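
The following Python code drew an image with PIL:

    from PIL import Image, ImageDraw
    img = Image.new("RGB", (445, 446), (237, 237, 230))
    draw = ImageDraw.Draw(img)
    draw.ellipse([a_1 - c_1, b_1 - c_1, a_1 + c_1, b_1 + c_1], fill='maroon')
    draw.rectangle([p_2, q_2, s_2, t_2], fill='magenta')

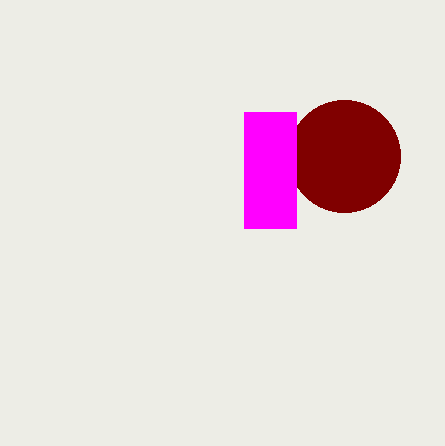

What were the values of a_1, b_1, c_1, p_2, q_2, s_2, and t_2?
a_1 = 344
b_1 = 156
c_1 = 56
p_2 = 244
q_2 = 112
s_2 = 296
t_2 = 228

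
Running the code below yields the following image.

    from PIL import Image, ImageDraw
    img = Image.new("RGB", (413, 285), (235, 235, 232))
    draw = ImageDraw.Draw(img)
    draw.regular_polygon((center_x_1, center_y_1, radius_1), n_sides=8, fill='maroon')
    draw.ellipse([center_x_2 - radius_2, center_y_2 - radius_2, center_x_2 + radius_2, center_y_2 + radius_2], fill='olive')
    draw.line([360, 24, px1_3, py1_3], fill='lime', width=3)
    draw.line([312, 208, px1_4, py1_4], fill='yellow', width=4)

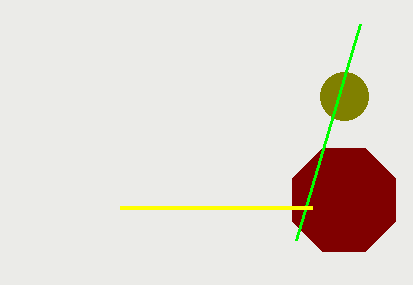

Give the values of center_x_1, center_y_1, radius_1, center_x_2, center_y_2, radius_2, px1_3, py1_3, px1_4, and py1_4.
center_x_1 = 344, center_y_1 = 200, radius_1 = 56, center_x_2 = 344, center_y_2 = 96, radius_2 = 24, px1_3 = 296, py1_3 = 240, px1_4 = 120, py1_4 = 208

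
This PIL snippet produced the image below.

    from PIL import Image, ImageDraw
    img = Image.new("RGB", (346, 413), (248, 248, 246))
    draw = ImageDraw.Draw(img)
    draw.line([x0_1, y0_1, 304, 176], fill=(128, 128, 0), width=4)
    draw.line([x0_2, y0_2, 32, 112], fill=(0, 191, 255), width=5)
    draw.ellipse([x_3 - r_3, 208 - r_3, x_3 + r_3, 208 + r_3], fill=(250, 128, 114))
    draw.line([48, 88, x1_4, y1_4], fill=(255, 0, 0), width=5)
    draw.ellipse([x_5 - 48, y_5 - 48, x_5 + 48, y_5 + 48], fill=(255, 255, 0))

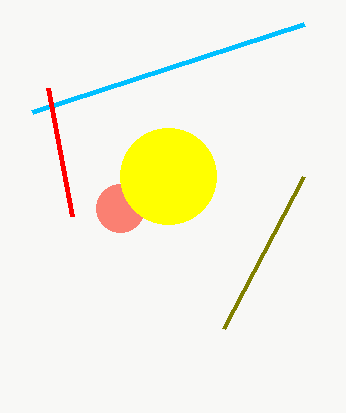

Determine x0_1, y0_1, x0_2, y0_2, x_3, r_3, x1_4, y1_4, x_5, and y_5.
x0_1 = 224, y0_1 = 328, x0_2 = 304, y0_2 = 24, x_3 = 120, r_3 = 24, x1_4 = 72, y1_4 = 216, x_5 = 168, y_5 = 176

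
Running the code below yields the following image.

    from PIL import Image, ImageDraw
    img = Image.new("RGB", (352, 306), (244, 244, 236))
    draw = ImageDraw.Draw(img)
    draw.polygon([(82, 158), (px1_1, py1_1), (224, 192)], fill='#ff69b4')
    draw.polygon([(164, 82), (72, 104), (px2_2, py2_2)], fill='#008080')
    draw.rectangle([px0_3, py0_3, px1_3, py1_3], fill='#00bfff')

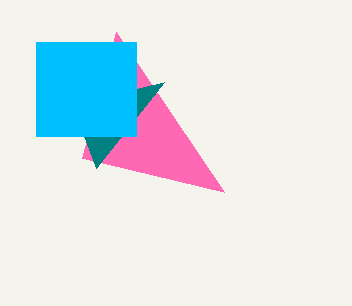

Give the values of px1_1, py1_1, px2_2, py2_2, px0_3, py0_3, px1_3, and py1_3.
px1_1 = 116; py1_1 = 32; px2_2 = 96; py2_2 = 168; px0_3 = 36; py0_3 = 42; px1_3 = 136; py1_3 = 136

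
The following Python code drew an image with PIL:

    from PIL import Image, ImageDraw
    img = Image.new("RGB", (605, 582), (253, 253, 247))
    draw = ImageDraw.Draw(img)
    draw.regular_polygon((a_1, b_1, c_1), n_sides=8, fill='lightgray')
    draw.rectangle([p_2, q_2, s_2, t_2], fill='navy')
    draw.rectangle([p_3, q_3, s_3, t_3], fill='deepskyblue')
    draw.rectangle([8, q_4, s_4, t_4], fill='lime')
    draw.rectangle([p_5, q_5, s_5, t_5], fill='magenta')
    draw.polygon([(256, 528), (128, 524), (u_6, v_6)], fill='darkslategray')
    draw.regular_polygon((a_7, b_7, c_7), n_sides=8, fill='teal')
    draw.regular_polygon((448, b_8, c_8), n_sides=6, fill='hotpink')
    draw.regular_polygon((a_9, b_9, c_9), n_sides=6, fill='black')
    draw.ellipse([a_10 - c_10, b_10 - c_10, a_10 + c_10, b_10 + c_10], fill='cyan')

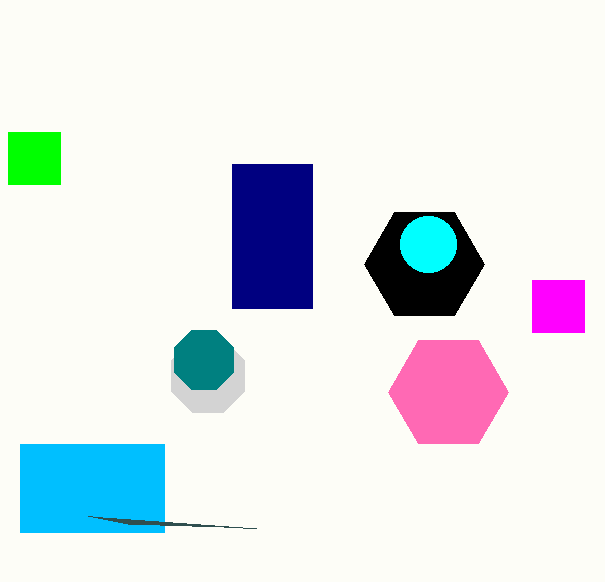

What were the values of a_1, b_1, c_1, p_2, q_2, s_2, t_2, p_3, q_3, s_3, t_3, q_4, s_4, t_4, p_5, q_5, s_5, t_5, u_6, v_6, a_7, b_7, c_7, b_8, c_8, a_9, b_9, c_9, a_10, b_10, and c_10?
a_1 = 208
b_1 = 376
c_1 = 40
p_2 = 232
q_2 = 164
s_2 = 312
t_2 = 308
p_3 = 20
q_3 = 444
s_3 = 164
t_3 = 532
q_4 = 132
s_4 = 60
t_4 = 184
p_5 = 532
q_5 = 280
s_5 = 584
t_5 = 332
u_6 = 88
v_6 = 516
a_7 = 204
b_7 = 360
c_7 = 32
b_8 = 392
c_8 = 60
a_9 = 424
b_9 = 264
c_9 = 60
a_10 = 428
b_10 = 244
c_10 = 28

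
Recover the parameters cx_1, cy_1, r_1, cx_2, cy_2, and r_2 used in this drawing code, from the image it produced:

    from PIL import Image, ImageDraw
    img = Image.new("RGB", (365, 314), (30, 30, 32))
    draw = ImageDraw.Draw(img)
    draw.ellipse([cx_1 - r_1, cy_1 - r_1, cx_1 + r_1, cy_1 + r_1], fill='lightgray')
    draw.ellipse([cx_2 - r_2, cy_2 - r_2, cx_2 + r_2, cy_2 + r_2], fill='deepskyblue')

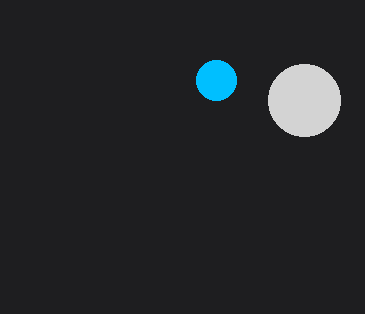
cx_1 = 304
cy_1 = 100
r_1 = 36
cx_2 = 216
cy_2 = 80
r_2 = 20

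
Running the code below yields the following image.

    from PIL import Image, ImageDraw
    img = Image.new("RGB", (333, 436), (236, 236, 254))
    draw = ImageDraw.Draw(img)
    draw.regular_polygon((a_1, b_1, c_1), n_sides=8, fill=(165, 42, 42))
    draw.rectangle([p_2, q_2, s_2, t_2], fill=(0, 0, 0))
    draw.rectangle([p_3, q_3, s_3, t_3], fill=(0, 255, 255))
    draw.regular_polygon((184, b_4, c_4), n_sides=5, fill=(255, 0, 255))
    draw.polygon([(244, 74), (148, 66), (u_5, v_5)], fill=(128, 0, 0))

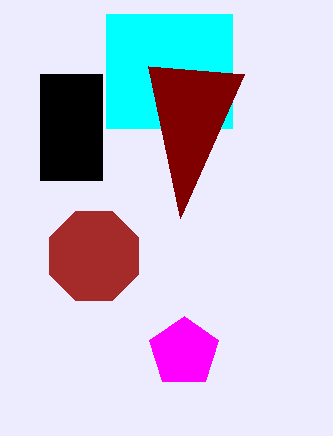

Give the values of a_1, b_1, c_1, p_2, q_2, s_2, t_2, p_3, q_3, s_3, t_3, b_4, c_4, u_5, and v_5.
a_1 = 94
b_1 = 256
c_1 = 48
p_2 = 40
q_2 = 74
s_2 = 102
t_2 = 180
p_3 = 106
q_3 = 14
s_3 = 232
t_3 = 128
b_4 = 352
c_4 = 36
u_5 = 180
v_5 = 218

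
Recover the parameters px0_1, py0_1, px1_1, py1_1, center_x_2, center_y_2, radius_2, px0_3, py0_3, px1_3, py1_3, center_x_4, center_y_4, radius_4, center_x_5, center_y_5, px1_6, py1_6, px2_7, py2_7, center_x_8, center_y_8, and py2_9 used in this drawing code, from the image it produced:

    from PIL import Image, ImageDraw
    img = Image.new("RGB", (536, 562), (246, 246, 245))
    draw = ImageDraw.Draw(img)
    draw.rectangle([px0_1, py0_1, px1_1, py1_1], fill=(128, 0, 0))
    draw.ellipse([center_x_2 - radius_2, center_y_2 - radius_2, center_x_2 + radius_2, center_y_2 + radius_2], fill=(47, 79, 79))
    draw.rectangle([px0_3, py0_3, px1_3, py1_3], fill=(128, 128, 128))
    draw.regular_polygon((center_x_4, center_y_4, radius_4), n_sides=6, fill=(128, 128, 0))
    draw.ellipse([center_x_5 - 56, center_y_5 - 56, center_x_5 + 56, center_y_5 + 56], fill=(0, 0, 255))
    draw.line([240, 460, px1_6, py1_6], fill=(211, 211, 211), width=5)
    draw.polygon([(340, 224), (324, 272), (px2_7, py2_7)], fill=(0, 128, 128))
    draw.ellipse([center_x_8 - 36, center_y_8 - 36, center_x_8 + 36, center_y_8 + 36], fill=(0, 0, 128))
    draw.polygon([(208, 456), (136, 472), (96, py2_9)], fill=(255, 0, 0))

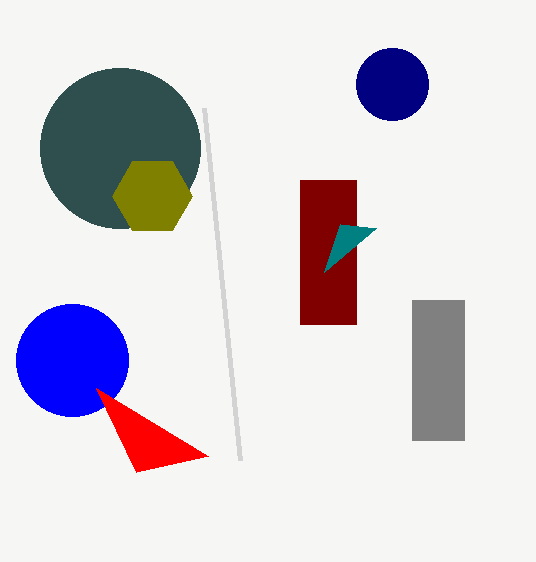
px0_1 = 300
py0_1 = 180
px1_1 = 356
py1_1 = 324
center_x_2 = 120
center_y_2 = 148
radius_2 = 80
px0_3 = 412
py0_3 = 300
px1_3 = 464
py1_3 = 440
center_x_4 = 152
center_y_4 = 196
radius_4 = 40
center_x_5 = 72
center_y_5 = 360
px1_6 = 204
py1_6 = 108
px2_7 = 376
py2_7 = 228
center_x_8 = 392
center_y_8 = 84
py2_9 = 388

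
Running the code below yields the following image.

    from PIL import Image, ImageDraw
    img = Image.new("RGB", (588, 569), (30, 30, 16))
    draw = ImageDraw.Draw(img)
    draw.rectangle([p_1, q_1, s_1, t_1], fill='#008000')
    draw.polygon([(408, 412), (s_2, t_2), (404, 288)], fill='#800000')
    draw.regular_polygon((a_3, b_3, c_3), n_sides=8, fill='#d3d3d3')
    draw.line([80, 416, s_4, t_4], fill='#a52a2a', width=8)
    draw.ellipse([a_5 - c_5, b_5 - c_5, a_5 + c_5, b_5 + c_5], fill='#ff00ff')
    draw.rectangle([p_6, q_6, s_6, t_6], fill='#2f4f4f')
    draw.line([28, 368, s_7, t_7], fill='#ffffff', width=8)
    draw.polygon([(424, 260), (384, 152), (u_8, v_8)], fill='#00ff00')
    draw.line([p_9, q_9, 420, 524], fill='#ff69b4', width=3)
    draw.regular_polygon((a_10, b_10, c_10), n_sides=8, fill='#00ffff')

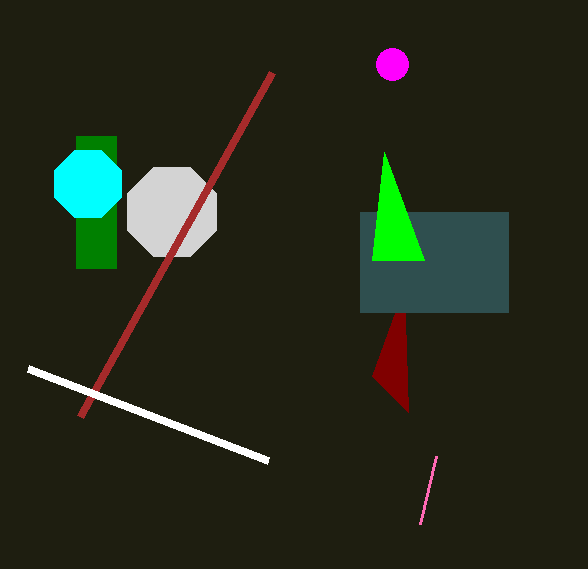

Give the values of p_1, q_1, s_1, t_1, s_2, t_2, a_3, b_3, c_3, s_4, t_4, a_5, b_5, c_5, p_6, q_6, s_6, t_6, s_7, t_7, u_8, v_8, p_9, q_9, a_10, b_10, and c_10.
p_1 = 76; q_1 = 136; s_1 = 116; t_1 = 268; s_2 = 372; t_2 = 376; a_3 = 172; b_3 = 212; c_3 = 48; s_4 = 272; t_4 = 72; a_5 = 392; b_5 = 64; c_5 = 16; p_6 = 360; q_6 = 212; s_6 = 508; t_6 = 312; s_7 = 268; t_7 = 460; u_8 = 372; v_8 = 260; p_9 = 436; q_9 = 456; a_10 = 88; b_10 = 184; c_10 = 36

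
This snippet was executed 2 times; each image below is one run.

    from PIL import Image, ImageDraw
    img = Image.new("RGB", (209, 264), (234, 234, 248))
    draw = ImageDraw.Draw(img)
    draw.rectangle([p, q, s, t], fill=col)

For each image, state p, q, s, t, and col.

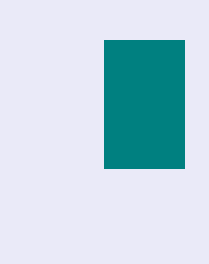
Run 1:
p = 104, q = 40, s = 184, t = 168, col = 'teal'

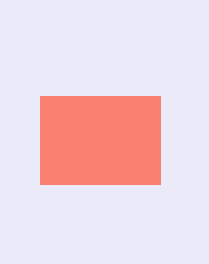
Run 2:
p = 40; q = 96; s = 160; t = 184; col = 'salmon'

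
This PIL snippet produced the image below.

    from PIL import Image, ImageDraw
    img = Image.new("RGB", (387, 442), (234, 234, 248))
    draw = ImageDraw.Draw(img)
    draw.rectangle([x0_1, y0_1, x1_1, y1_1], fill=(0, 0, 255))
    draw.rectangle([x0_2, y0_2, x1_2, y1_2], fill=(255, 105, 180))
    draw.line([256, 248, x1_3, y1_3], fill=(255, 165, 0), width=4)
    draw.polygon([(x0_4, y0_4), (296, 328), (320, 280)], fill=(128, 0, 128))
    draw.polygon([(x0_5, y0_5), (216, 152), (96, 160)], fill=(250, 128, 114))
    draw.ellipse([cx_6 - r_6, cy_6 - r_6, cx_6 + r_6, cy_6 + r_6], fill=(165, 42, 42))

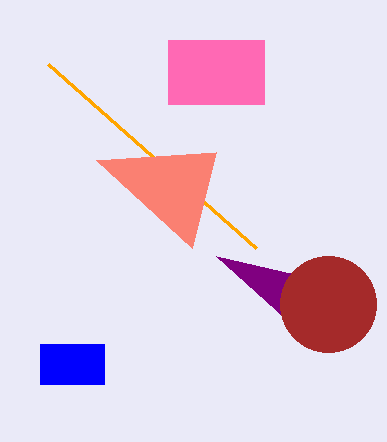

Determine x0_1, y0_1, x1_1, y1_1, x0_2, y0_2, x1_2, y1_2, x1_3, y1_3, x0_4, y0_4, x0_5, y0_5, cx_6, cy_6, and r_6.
x0_1 = 40; y0_1 = 344; x1_1 = 104; y1_1 = 384; x0_2 = 168; y0_2 = 40; x1_2 = 264; y1_2 = 104; x1_3 = 48; y1_3 = 64; x0_4 = 216; y0_4 = 256; x0_5 = 192; y0_5 = 248; cx_6 = 328; cy_6 = 304; r_6 = 48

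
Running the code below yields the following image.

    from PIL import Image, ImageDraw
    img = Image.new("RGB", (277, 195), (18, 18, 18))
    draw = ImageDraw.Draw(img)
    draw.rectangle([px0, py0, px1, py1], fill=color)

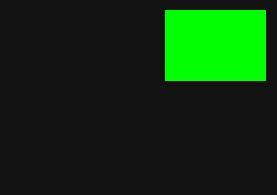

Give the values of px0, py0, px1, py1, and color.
px0 = 165, py0 = 10, px1 = 265, py1 = 80, color = 'lime'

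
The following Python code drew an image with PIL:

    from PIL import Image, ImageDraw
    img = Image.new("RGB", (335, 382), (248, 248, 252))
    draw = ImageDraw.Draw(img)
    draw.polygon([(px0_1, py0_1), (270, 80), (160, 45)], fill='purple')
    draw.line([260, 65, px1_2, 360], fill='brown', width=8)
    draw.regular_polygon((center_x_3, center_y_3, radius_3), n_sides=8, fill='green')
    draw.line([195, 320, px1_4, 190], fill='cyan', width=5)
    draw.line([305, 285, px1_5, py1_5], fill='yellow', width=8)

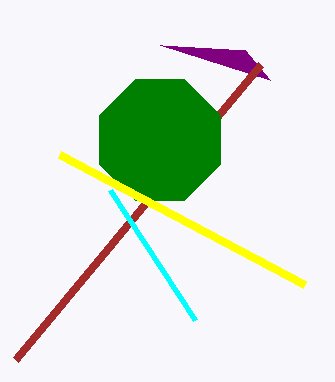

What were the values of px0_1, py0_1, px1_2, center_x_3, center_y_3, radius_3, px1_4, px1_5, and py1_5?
px0_1 = 245
py0_1 = 50
px1_2 = 15
center_x_3 = 160
center_y_3 = 140
radius_3 = 65
px1_4 = 110
px1_5 = 60
py1_5 = 155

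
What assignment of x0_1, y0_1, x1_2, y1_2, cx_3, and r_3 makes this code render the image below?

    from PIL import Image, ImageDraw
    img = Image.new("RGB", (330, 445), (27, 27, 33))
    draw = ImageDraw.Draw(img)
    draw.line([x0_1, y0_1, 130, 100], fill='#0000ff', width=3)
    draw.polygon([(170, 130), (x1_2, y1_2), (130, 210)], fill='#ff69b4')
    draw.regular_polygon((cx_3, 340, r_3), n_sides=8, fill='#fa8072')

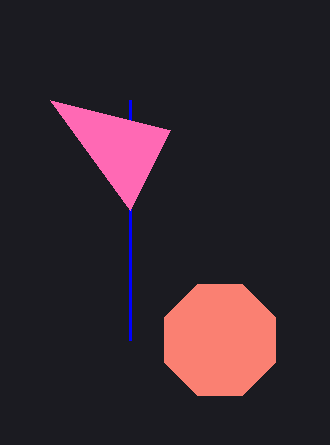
x0_1 = 130; y0_1 = 340; x1_2 = 50; y1_2 = 100; cx_3 = 220; r_3 = 60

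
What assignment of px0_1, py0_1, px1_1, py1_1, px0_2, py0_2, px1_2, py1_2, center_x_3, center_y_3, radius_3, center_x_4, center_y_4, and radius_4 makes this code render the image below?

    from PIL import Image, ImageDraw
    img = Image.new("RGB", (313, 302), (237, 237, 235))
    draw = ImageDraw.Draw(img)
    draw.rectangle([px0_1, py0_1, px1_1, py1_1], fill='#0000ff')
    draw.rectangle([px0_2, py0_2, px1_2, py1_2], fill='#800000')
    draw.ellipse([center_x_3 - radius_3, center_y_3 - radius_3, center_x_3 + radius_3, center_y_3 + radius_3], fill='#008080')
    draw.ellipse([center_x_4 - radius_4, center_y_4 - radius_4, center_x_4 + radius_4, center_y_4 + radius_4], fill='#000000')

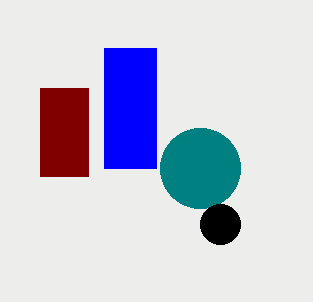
px0_1 = 104; py0_1 = 48; px1_1 = 156; py1_1 = 168; px0_2 = 40; py0_2 = 88; px1_2 = 88; py1_2 = 176; center_x_3 = 200; center_y_3 = 168; radius_3 = 40; center_x_4 = 220; center_y_4 = 224; radius_4 = 20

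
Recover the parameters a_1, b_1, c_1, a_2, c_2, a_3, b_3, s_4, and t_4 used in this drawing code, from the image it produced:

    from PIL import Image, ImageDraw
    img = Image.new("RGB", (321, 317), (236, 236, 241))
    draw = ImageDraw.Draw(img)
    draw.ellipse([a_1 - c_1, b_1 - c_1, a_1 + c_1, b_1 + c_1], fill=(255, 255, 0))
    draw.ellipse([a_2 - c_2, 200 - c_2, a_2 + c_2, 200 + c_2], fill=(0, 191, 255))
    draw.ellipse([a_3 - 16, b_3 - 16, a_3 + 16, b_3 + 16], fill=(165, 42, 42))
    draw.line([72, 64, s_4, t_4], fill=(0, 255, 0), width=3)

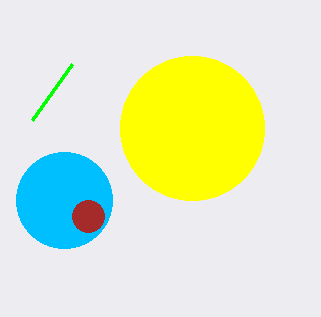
a_1 = 192
b_1 = 128
c_1 = 72
a_2 = 64
c_2 = 48
a_3 = 88
b_3 = 216
s_4 = 32
t_4 = 120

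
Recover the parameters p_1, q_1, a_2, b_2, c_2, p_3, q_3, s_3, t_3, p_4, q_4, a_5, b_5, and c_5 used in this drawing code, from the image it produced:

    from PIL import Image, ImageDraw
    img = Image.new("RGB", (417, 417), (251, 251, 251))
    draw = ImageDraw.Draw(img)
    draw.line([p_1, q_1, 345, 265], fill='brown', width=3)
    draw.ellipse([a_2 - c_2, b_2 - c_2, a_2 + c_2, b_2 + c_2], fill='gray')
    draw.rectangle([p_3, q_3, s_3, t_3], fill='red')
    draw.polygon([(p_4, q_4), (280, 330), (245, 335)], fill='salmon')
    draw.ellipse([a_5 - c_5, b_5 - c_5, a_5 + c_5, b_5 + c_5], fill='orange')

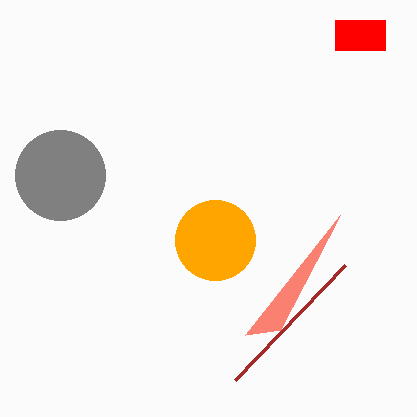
p_1 = 235
q_1 = 380
a_2 = 60
b_2 = 175
c_2 = 45
p_3 = 335
q_3 = 20
s_3 = 385
t_3 = 50
p_4 = 340
q_4 = 215
a_5 = 215
b_5 = 240
c_5 = 40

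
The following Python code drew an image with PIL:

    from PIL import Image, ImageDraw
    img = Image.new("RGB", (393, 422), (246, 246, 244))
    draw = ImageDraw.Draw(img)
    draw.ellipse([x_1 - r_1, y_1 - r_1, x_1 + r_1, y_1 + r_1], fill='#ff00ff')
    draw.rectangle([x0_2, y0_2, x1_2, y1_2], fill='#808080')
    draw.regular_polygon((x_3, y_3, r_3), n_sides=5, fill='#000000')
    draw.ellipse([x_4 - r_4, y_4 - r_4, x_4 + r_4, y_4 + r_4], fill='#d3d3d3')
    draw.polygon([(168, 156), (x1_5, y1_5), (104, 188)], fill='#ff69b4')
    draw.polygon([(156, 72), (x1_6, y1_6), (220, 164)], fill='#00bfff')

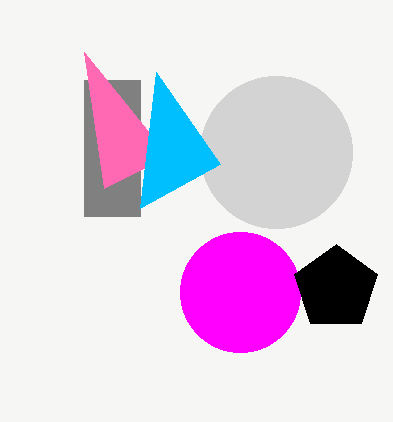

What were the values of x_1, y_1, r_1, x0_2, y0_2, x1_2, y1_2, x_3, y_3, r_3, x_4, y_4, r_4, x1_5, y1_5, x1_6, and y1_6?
x_1 = 240, y_1 = 292, r_1 = 60, x0_2 = 84, y0_2 = 80, x1_2 = 140, y1_2 = 216, x_3 = 336, y_3 = 288, r_3 = 44, x_4 = 276, y_4 = 152, r_4 = 76, x1_5 = 84, y1_5 = 52, x1_6 = 140, y1_6 = 208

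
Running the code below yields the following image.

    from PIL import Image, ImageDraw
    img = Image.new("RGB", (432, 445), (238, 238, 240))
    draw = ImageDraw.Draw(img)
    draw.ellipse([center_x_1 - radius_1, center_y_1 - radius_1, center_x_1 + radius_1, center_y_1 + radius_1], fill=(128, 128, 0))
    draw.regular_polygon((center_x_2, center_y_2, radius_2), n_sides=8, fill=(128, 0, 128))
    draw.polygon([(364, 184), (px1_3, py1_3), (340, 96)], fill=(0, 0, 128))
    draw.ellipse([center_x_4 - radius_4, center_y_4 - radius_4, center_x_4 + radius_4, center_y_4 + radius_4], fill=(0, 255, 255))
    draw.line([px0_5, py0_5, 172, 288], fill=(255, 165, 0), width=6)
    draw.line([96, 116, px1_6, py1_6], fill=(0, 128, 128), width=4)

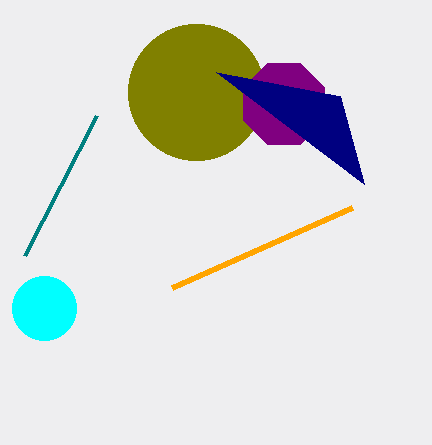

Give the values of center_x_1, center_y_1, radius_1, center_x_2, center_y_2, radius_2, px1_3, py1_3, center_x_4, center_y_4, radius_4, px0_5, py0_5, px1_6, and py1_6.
center_x_1 = 196
center_y_1 = 92
radius_1 = 68
center_x_2 = 284
center_y_2 = 104
radius_2 = 44
px1_3 = 216
py1_3 = 72
center_x_4 = 44
center_y_4 = 308
radius_4 = 32
px0_5 = 352
py0_5 = 208
px1_6 = 24
py1_6 = 256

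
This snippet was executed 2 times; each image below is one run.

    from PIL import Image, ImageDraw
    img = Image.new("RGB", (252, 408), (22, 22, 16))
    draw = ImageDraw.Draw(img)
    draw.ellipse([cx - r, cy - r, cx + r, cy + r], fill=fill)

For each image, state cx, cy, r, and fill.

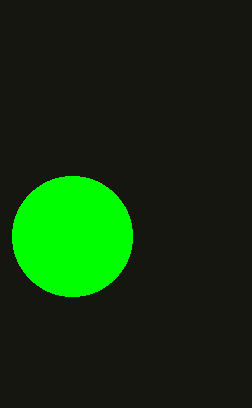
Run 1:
cx = 72; cy = 236; r = 60; fill = 'lime'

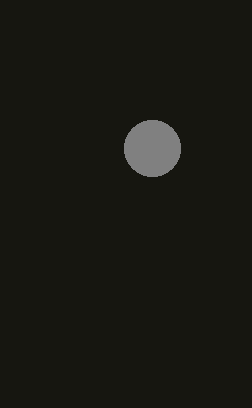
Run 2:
cx = 152
cy = 148
r = 28
fill = 'gray'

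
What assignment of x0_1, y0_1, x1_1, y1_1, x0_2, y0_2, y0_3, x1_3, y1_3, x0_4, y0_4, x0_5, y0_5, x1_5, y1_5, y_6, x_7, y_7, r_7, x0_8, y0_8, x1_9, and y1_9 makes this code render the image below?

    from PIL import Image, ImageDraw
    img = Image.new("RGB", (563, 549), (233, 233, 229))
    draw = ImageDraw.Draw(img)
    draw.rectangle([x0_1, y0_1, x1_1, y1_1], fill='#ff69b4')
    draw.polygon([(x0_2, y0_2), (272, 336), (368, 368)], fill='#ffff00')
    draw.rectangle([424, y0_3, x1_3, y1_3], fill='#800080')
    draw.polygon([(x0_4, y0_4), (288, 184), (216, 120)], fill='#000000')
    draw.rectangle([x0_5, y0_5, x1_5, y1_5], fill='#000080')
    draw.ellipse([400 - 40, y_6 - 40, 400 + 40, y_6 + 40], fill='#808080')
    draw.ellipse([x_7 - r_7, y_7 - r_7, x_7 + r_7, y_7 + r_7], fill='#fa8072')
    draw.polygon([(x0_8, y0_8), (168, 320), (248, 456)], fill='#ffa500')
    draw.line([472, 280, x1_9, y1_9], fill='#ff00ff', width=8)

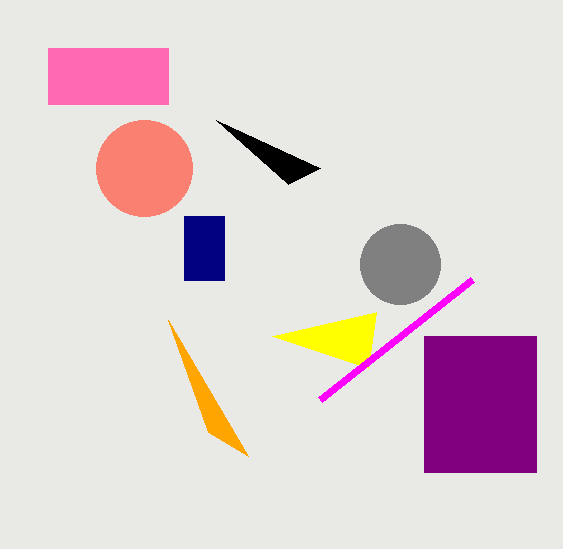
x0_1 = 48, y0_1 = 48, x1_1 = 168, y1_1 = 104, x0_2 = 376, y0_2 = 312, y0_3 = 336, x1_3 = 536, y1_3 = 472, x0_4 = 320, y0_4 = 168, x0_5 = 184, y0_5 = 216, x1_5 = 224, y1_5 = 280, y_6 = 264, x_7 = 144, y_7 = 168, r_7 = 48, x0_8 = 208, y0_8 = 432, x1_9 = 320, y1_9 = 400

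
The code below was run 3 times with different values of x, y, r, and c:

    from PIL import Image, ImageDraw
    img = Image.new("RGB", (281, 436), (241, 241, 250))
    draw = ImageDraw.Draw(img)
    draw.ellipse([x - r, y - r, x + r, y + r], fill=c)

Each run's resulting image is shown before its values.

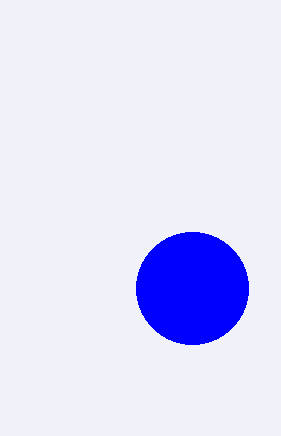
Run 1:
x = 192; y = 288; r = 56; c = 'blue'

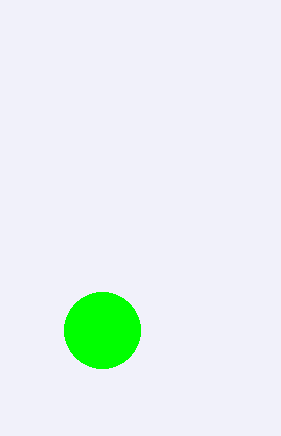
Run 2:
x = 102
y = 330
r = 38
c = 'lime'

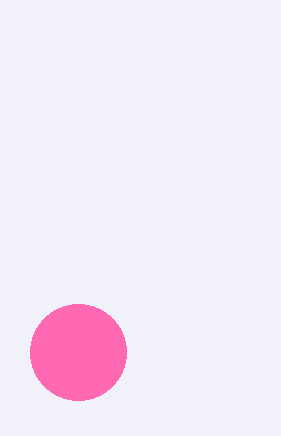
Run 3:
x = 78; y = 352; r = 48; c = 'hotpink'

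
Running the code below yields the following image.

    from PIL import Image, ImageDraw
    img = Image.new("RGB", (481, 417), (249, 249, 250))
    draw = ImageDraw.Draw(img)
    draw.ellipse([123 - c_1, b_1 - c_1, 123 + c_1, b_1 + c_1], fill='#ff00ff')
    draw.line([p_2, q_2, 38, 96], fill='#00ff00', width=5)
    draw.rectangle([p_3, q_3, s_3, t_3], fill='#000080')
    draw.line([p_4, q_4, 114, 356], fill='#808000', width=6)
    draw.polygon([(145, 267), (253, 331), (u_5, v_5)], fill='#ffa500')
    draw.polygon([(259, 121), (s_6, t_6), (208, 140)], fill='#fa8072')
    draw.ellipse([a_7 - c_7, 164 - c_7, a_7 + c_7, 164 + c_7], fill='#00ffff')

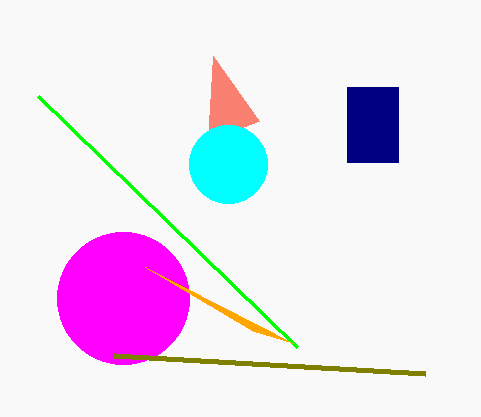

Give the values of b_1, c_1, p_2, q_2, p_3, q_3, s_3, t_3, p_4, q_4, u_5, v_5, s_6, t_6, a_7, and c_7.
b_1 = 298; c_1 = 66; p_2 = 297; q_2 = 347; p_3 = 347; q_3 = 87; s_3 = 398; t_3 = 162; p_4 = 425; q_4 = 374; u_5 = 293; v_5 = 343; s_6 = 213; t_6 = 56; a_7 = 228; c_7 = 39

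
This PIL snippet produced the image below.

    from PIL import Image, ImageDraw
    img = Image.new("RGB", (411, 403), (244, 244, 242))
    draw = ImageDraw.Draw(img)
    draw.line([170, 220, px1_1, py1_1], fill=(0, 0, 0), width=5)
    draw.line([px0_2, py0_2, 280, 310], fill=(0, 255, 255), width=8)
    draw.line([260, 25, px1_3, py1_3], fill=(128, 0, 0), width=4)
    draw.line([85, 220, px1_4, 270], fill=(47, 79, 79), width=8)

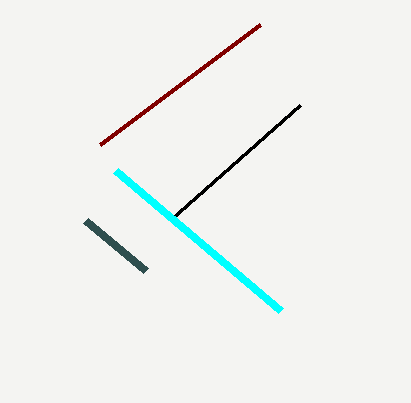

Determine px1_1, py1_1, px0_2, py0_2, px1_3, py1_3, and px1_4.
px1_1 = 300, py1_1 = 105, px0_2 = 115, py0_2 = 170, px1_3 = 100, py1_3 = 145, px1_4 = 145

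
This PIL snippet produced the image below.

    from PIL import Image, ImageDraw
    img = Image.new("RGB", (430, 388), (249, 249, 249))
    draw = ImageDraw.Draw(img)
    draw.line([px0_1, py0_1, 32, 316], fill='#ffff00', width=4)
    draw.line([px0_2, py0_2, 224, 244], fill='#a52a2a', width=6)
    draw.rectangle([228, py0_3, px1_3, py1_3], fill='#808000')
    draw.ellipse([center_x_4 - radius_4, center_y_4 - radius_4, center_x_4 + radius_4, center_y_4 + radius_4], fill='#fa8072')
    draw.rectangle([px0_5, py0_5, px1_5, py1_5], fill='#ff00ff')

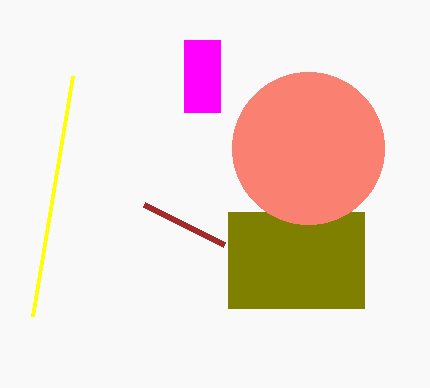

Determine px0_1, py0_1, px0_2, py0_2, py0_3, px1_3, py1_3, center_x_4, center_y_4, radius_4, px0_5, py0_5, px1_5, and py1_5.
px0_1 = 72, py0_1 = 76, px0_2 = 144, py0_2 = 204, py0_3 = 212, px1_3 = 364, py1_3 = 308, center_x_4 = 308, center_y_4 = 148, radius_4 = 76, px0_5 = 184, py0_5 = 40, px1_5 = 220, py1_5 = 112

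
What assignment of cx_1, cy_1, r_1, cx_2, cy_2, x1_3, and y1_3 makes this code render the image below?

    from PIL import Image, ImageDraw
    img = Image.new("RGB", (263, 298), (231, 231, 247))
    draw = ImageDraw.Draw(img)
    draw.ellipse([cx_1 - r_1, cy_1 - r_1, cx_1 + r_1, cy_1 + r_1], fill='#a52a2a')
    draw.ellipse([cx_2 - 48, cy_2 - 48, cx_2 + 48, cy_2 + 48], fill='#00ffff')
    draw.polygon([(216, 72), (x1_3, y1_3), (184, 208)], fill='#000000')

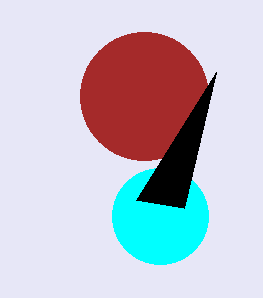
cx_1 = 144; cy_1 = 96; r_1 = 64; cx_2 = 160; cy_2 = 216; x1_3 = 136; y1_3 = 200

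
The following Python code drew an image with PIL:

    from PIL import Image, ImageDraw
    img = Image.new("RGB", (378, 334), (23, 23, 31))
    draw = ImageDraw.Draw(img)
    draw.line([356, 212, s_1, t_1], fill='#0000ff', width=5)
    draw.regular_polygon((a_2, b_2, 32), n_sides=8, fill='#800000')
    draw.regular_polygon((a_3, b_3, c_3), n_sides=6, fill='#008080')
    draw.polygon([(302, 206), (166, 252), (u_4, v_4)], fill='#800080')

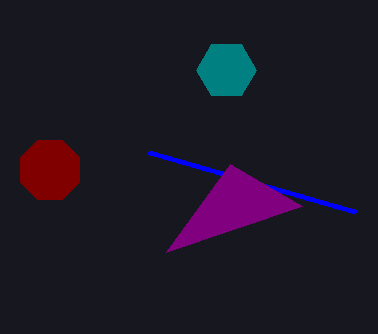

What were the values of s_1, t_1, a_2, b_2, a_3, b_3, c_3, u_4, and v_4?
s_1 = 148, t_1 = 152, a_2 = 50, b_2 = 170, a_3 = 226, b_3 = 70, c_3 = 30, u_4 = 230, v_4 = 164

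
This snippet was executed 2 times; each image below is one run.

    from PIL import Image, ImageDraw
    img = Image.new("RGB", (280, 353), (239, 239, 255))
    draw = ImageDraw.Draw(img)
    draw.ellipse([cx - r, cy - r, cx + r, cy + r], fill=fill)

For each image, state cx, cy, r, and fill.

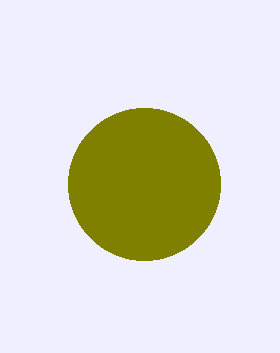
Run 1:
cx = 144, cy = 184, r = 76, fill = 'olive'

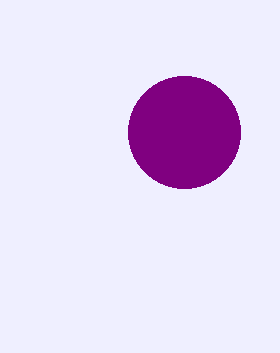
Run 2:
cx = 184
cy = 132
r = 56
fill = 'purple'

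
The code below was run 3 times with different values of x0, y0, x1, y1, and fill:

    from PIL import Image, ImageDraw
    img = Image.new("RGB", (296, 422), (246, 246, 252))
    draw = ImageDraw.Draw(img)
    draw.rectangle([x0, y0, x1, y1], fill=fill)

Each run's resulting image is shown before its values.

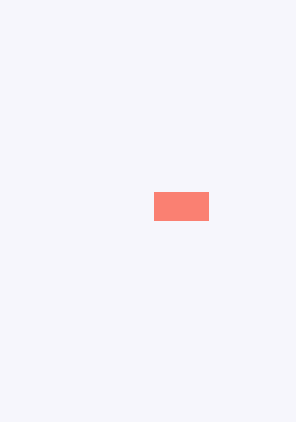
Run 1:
x0 = 154, y0 = 192, x1 = 208, y1 = 220, fill = 'salmon'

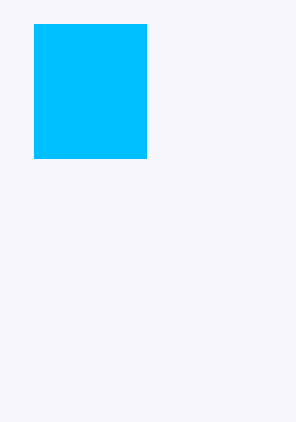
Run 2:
x0 = 34, y0 = 24, x1 = 146, y1 = 158, fill = 'deepskyblue'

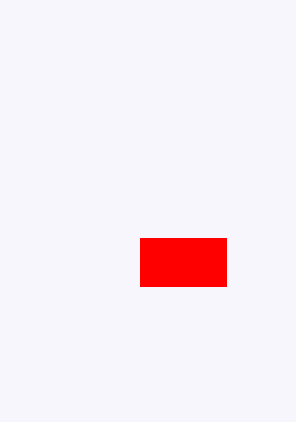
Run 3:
x0 = 140
y0 = 238
x1 = 226
y1 = 286
fill = 'red'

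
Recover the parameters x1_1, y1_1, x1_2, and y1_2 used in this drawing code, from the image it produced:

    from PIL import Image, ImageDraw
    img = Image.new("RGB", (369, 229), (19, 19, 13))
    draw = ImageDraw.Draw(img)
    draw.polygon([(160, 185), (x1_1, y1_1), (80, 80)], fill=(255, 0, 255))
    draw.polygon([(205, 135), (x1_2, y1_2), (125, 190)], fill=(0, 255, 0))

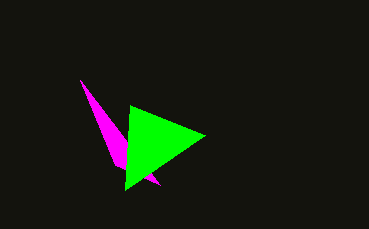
x1_1 = 115, y1_1 = 165, x1_2 = 130, y1_2 = 105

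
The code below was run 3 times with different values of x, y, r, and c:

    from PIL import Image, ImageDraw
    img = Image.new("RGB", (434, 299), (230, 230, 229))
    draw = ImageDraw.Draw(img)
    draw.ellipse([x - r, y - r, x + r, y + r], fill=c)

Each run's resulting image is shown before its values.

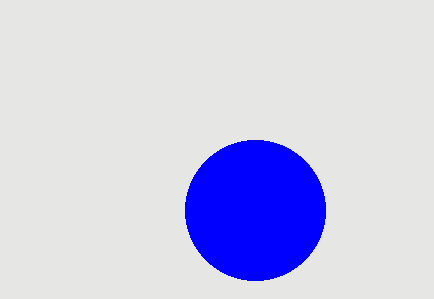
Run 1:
x = 255
y = 210
r = 70
c = 'blue'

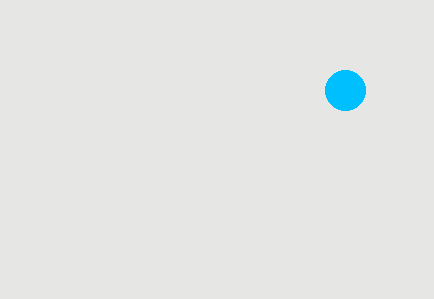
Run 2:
x = 345
y = 90
r = 20
c = 'deepskyblue'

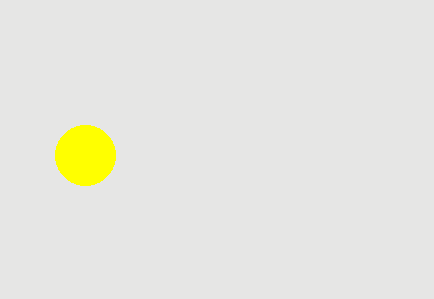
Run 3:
x = 85
y = 155
r = 30
c = 'yellow'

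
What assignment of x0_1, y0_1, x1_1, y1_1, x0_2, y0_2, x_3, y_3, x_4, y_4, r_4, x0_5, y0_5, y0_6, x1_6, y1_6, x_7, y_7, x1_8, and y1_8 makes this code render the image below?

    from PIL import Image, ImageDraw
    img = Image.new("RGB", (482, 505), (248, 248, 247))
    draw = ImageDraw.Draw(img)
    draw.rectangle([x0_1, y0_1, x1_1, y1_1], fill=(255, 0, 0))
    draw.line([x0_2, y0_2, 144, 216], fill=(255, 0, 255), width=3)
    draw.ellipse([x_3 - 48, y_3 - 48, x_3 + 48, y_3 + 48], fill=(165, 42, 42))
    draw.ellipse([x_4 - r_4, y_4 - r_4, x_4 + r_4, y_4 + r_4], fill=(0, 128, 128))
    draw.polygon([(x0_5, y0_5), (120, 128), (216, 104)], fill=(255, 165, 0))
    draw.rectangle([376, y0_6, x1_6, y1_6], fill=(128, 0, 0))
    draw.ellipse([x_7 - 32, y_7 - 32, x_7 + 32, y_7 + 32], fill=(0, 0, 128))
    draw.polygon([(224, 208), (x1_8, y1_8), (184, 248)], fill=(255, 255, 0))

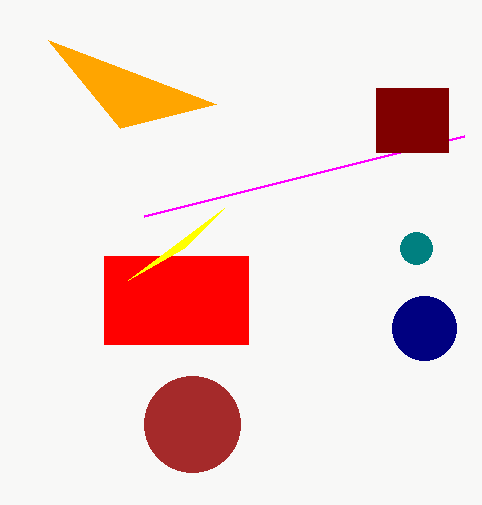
x0_1 = 104
y0_1 = 256
x1_1 = 248
y1_1 = 344
x0_2 = 464
y0_2 = 136
x_3 = 192
y_3 = 424
x_4 = 416
y_4 = 248
r_4 = 16
x0_5 = 48
y0_5 = 40
y0_6 = 88
x1_6 = 448
y1_6 = 152
x_7 = 424
y_7 = 328
x1_8 = 128
y1_8 = 280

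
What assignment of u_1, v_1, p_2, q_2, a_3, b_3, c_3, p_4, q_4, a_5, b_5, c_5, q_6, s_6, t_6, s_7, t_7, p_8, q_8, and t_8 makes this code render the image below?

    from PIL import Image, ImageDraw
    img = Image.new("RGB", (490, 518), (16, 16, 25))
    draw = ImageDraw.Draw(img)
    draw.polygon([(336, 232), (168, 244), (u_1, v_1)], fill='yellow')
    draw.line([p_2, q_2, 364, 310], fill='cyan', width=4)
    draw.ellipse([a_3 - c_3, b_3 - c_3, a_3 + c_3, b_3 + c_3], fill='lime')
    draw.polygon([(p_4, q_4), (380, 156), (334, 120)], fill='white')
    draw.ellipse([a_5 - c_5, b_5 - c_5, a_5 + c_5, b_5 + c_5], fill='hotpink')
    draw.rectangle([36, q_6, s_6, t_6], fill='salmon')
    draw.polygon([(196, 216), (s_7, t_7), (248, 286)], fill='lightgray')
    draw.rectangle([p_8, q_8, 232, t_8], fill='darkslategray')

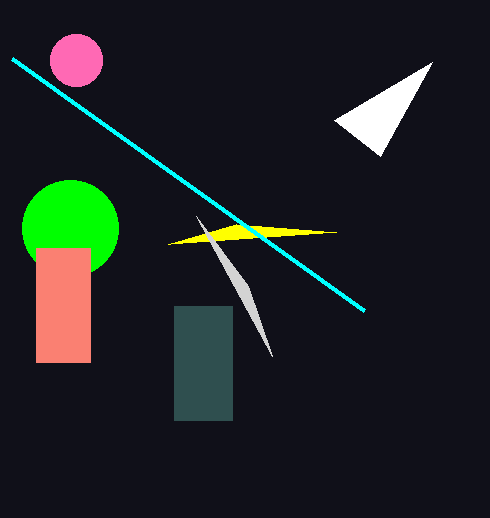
u_1 = 236, v_1 = 224, p_2 = 12, q_2 = 58, a_3 = 70, b_3 = 228, c_3 = 48, p_4 = 432, q_4 = 62, a_5 = 76, b_5 = 60, c_5 = 26, q_6 = 248, s_6 = 90, t_6 = 362, s_7 = 272, t_7 = 356, p_8 = 174, q_8 = 306, t_8 = 420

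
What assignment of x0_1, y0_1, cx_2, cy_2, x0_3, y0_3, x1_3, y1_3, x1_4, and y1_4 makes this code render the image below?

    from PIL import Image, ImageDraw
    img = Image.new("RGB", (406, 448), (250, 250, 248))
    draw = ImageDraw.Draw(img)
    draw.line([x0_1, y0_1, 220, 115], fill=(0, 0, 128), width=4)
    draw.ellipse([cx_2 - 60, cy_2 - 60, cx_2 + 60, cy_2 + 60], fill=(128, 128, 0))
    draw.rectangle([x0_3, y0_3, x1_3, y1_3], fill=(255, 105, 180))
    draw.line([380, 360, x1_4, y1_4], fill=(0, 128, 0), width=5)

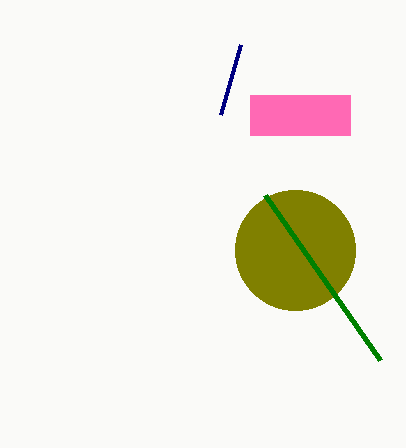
x0_1 = 240
y0_1 = 45
cx_2 = 295
cy_2 = 250
x0_3 = 250
y0_3 = 95
x1_3 = 350
y1_3 = 135
x1_4 = 265
y1_4 = 195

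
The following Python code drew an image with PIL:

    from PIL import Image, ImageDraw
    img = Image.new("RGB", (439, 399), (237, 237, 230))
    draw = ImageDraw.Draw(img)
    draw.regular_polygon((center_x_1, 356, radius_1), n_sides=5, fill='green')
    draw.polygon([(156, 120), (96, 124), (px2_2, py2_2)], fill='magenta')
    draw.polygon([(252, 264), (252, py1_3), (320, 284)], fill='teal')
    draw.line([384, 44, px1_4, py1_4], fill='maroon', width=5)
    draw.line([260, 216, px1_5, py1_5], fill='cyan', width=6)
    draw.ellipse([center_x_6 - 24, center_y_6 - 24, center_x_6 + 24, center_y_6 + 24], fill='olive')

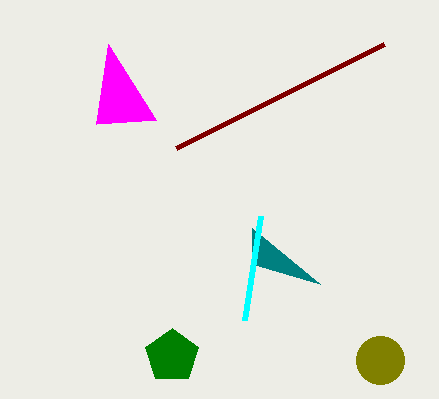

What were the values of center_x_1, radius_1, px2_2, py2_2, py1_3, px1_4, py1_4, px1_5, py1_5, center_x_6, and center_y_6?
center_x_1 = 172; radius_1 = 28; px2_2 = 108; py2_2 = 44; py1_3 = 228; px1_4 = 176; py1_4 = 148; px1_5 = 244; py1_5 = 320; center_x_6 = 380; center_y_6 = 360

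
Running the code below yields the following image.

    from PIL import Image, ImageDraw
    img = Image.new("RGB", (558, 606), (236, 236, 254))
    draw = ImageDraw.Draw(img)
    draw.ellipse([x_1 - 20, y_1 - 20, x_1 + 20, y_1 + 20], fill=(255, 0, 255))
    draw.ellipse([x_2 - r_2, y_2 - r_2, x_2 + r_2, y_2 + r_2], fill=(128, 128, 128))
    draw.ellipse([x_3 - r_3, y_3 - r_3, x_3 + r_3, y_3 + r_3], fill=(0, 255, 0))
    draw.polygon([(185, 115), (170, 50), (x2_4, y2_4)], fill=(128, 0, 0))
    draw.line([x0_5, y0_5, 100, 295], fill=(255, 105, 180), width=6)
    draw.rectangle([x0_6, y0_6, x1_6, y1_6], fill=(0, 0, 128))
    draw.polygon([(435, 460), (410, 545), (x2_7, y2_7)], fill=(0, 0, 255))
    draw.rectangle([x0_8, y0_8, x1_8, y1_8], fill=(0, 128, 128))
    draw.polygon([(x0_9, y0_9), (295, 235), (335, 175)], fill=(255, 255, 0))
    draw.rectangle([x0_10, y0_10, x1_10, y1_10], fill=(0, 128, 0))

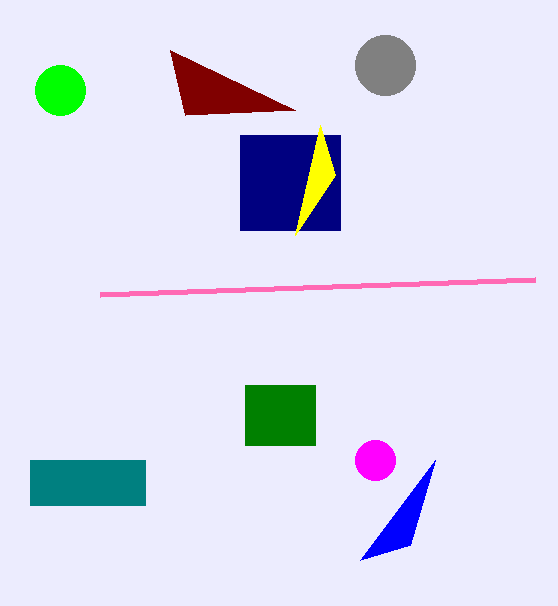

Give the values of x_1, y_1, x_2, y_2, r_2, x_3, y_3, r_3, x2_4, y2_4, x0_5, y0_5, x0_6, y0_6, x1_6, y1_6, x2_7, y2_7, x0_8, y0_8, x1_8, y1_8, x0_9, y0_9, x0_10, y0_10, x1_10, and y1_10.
x_1 = 375, y_1 = 460, x_2 = 385, y_2 = 65, r_2 = 30, x_3 = 60, y_3 = 90, r_3 = 25, x2_4 = 295, y2_4 = 110, x0_5 = 535, y0_5 = 280, x0_6 = 240, y0_6 = 135, x1_6 = 340, y1_6 = 230, x2_7 = 360, y2_7 = 560, x0_8 = 30, y0_8 = 460, x1_8 = 145, y1_8 = 505, x0_9 = 320, y0_9 = 125, x0_10 = 245, y0_10 = 385, x1_10 = 315, y1_10 = 445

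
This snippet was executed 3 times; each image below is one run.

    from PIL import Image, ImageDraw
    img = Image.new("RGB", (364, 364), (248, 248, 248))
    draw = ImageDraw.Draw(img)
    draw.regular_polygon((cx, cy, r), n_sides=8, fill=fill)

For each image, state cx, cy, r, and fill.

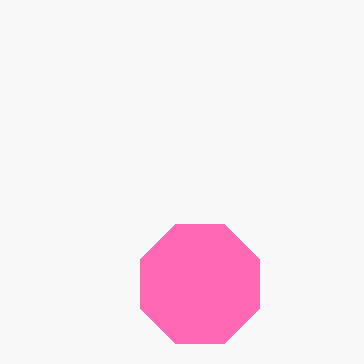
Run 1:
cx = 200; cy = 284; r = 64; fill = 'hotpink'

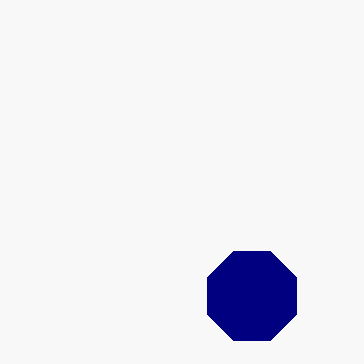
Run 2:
cx = 252, cy = 296, r = 48, fill = 'navy'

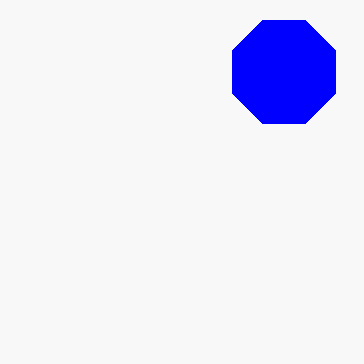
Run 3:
cx = 284
cy = 72
r = 56
fill = 'blue'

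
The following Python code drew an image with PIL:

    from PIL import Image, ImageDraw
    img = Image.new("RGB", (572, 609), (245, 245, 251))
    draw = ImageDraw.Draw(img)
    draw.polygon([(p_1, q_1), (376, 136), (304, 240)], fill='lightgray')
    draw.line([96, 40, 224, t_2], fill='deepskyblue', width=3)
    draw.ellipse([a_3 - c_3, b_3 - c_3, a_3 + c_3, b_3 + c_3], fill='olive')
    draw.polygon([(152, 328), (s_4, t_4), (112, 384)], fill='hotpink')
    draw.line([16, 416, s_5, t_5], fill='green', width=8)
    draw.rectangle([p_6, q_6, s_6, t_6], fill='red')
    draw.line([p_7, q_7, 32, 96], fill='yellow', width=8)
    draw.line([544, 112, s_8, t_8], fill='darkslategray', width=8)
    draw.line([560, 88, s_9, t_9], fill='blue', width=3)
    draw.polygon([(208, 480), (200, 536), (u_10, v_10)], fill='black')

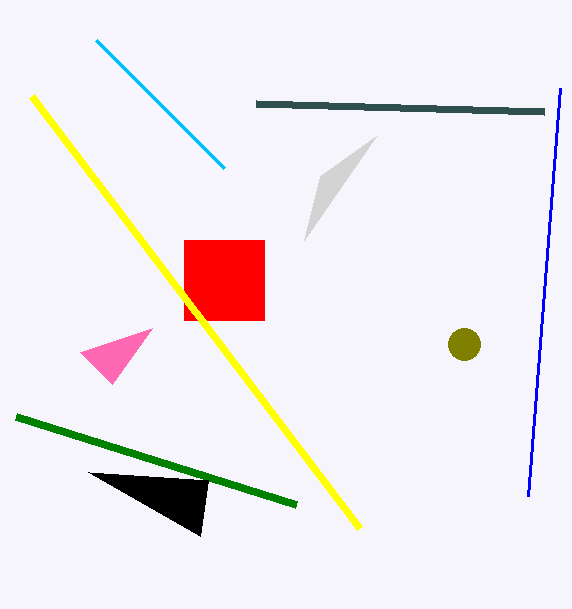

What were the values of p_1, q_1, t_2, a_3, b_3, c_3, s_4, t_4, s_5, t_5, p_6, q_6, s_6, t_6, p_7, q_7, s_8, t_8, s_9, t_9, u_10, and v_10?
p_1 = 320, q_1 = 176, t_2 = 168, a_3 = 464, b_3 = 344, c_3 = 16, s_4 = 80, t_4 = 352, s_5 = 296, t_5 = 504, p_6 = 184, q_6 = 240, s_6 = 264, t_6 = 320, p_7 = 360, q_7 = 528, s_8 = 256, t_8 = 104, s_9 = 528, t_9 = 496, u_10 = 88, v_10 = 472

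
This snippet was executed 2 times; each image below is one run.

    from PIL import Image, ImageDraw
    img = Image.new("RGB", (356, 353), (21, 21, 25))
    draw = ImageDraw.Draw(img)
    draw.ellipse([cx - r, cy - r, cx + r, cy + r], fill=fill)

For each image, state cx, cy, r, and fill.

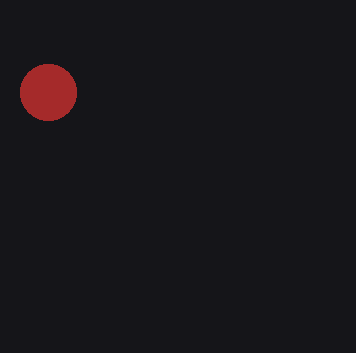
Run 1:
cx = 48; cy = 92; r = 28; fill = 'brown'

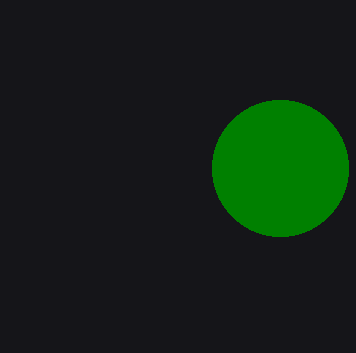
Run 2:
cx = 280; cy = 168; r = 68; fill = 'green'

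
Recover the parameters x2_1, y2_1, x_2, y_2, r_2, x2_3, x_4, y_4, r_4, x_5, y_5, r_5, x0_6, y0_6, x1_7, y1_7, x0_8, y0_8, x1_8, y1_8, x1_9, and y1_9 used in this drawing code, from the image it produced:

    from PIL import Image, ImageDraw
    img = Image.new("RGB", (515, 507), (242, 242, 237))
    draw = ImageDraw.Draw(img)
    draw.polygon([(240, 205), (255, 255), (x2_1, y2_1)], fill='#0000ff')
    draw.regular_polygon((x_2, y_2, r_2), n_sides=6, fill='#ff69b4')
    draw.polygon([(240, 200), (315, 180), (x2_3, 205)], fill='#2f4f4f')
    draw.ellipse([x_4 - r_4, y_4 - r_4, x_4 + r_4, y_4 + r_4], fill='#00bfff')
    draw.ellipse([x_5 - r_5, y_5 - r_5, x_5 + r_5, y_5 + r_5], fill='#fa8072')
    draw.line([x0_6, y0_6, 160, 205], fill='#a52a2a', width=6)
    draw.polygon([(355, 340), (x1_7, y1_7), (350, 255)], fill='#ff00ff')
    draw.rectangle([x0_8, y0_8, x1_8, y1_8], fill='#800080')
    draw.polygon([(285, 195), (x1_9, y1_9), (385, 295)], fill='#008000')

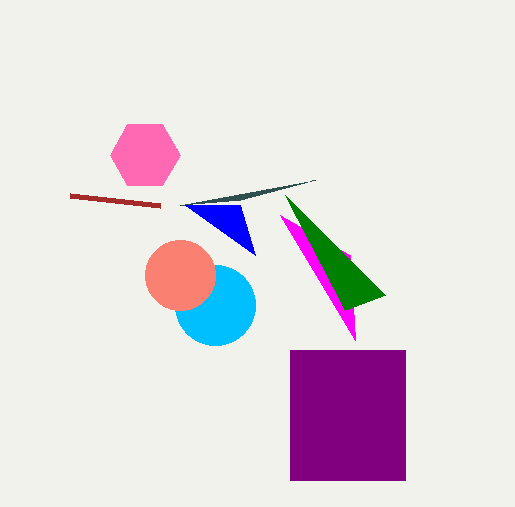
x2_1 = 185; y2_1 = 205; x_2 = 145; y_2 = 155; r_2 = 35; x2_3 = 180; x_4 = 215; y_4 = 305; r_4 = 40; x_5 = 180; y_5 = 275; r_5 = 35; x0_6 = 70; y0_6 = 195; x1_7 = 280; y1_7 = 215; x0_8 = 290; y0_8 = 350; x1_8 = 405; y1_8 = 480; x1_9 = 345; y1_9 = 310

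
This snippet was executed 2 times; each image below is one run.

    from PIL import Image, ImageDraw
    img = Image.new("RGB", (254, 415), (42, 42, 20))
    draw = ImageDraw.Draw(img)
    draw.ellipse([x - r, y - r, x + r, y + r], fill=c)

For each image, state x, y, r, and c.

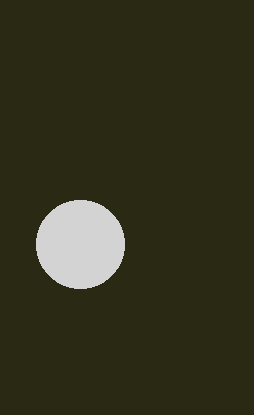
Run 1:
x = 80
y = 244
r = 44
c = 'lightgray'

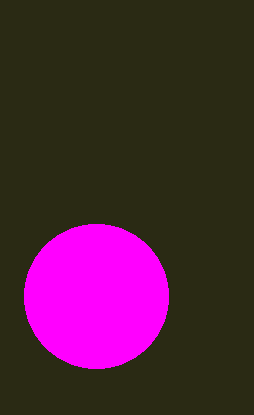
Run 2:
x = 96, y = 296, r = 72, c = 'magenta'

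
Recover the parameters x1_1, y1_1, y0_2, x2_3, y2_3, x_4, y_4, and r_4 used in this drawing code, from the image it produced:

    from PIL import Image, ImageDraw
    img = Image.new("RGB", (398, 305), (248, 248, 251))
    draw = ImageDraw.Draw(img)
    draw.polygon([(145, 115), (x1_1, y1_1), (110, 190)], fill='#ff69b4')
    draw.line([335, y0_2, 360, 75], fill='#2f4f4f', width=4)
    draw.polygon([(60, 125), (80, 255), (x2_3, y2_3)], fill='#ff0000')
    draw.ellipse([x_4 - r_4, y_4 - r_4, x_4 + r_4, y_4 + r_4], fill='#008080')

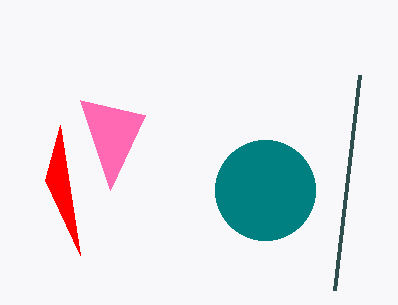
x1_1 = 80
y1_1 = 100
y0_2 = 290
x2_3 = 45
y2_3 = 180
x_4 = 265
y_4 = 190
r_4 = 50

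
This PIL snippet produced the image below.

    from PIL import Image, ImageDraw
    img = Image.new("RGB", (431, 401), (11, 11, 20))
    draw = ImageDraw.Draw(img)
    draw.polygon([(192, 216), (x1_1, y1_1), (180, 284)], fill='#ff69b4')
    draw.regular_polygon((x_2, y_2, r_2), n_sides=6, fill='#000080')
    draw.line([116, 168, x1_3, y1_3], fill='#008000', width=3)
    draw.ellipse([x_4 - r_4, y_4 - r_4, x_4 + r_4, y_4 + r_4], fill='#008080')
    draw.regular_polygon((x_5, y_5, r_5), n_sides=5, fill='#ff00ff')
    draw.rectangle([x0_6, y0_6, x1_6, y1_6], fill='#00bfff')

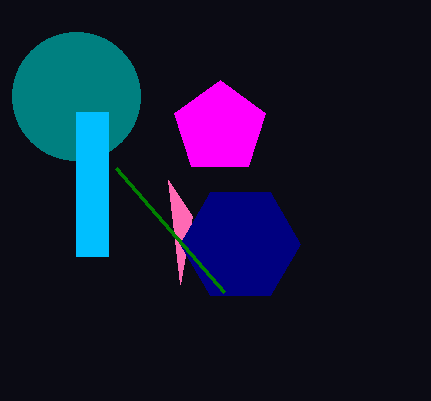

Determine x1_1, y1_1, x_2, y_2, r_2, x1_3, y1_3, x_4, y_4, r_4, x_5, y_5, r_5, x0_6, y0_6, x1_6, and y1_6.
x1_1 = 168, y1_1 = 180, x_2 = 240, y_2 = 244, r_2 = 60, x1_3 = 224, y1_3 = 292, x_4 = 76, y_4 = 96, r_4 = 64, x_5 = 220, y_5 = 128, r_5 = 48, x0_6 = 76, y0_6 = 112, x1_6 = 108, y1_6 = 256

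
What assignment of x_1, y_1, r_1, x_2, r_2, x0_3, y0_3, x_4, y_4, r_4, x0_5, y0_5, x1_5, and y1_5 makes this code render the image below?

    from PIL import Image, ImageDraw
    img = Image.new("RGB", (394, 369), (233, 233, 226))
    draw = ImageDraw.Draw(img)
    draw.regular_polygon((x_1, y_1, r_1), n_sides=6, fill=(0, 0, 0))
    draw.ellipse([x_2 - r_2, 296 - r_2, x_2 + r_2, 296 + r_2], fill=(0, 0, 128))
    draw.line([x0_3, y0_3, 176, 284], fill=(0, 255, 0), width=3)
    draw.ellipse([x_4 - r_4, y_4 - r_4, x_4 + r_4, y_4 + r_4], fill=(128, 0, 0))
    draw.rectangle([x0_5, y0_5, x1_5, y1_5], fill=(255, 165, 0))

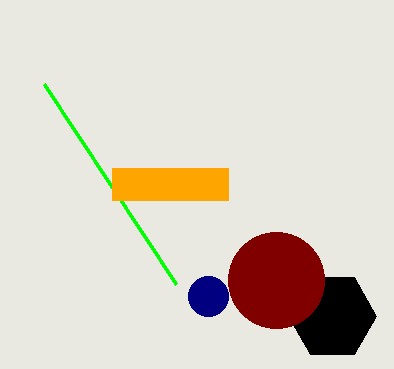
x_1 = 332; y_1 = 316; r_1 = 44; x_2 = 208; r_2 = 20; x0_3 = 44; y0_3 = 84; x_4 = 276; y_4 = 280; r_4 = 48; x0_5 = 112; y0_5 = 168; x1_5 = 228; y1_5 = 200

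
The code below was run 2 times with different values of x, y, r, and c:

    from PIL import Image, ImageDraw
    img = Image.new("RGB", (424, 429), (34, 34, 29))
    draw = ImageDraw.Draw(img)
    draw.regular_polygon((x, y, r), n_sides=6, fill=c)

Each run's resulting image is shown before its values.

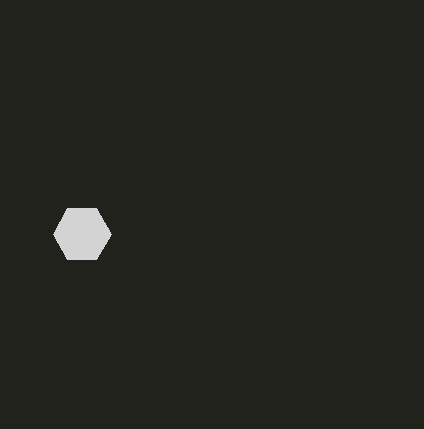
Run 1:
x = 82; y = 234; r = 29; c = 'lightgray'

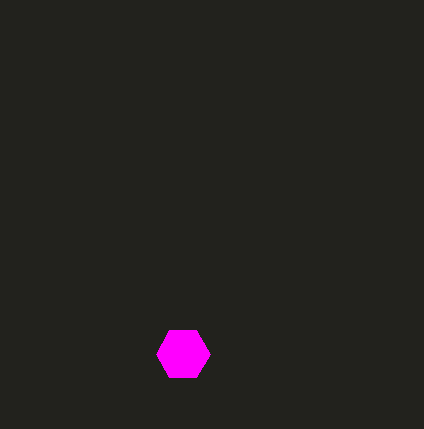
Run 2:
x = 183
y = 354
r = 27
c = 'magenta'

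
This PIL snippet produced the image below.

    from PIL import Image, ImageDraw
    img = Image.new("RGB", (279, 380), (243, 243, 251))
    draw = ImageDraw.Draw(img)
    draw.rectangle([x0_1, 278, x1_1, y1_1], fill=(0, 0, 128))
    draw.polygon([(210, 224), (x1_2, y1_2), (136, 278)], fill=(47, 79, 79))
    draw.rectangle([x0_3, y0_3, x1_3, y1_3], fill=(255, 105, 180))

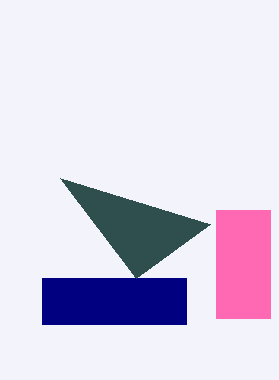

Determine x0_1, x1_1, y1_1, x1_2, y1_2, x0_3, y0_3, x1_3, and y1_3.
x0_1 = 42; x1_1 = 186; y1_1 = 324; x1_2 = 60; y1_2 = 178; x0_3 = 216; y0_3 = 210; x1_3 = 270; y1_3 = 318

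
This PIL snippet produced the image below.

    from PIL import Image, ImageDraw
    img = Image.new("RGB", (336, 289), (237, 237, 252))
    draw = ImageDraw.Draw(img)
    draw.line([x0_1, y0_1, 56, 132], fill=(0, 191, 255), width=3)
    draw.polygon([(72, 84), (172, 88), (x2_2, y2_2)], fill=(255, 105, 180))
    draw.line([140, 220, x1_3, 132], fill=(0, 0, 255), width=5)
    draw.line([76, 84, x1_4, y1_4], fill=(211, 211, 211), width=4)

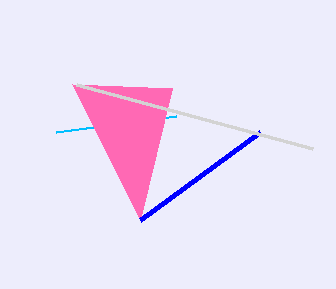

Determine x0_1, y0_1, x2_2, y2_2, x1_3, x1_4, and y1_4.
x0_1 = 176
y0_1 = 116
x2_2 = 140
y2_2 = 220
x1_3 = 260
x1_4 = 312
y1_4 = 148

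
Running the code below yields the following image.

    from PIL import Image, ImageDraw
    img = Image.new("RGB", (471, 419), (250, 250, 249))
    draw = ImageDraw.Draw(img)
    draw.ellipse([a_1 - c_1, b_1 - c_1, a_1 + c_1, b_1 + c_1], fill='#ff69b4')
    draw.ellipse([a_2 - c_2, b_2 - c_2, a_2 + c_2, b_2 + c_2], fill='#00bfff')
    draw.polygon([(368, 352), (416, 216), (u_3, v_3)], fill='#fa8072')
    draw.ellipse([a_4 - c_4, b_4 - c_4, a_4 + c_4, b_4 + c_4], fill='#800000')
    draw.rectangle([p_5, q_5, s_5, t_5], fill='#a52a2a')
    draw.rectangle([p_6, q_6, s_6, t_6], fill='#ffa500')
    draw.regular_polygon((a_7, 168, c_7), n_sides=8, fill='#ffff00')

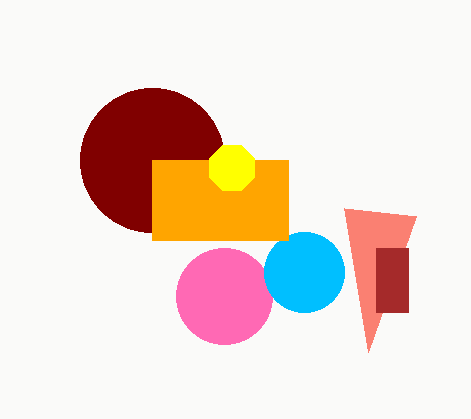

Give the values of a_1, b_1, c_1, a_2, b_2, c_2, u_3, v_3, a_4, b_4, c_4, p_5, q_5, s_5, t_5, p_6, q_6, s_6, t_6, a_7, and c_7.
a_1 = 224
b_1 = 296
c_1 = 48
a_2 = 304
b_2 = 272
c_2 = 40
u_3 = 344
v_3 = 208
a_4 = 152
b_4 = 160
c_4 = 72
p_5 = 376
q_5 = 248
s_5 = 408
t_5 = 312
p_6 = 152
q_6 = 160
s_6 = 288
t_6 = 240
a_7 = 232
c_7 = 24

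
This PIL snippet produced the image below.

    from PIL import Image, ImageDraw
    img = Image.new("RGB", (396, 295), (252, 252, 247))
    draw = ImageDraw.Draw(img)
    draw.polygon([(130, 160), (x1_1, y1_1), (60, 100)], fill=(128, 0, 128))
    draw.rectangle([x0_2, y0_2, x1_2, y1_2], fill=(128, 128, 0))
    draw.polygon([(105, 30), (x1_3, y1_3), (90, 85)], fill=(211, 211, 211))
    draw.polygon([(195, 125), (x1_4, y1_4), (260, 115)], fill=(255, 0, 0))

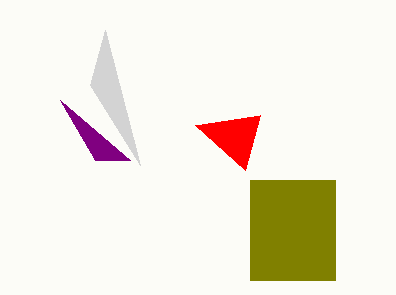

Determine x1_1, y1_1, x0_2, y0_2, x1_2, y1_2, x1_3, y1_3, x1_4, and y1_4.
x1_1 = 95
y1_1 = 160
x0_2 = 250
y0_2 = 180
x1_2 = 335
y1_2 = 280
x1_3 = 140
y1_3 = 165
x1_4 = 245
y1_4 = 170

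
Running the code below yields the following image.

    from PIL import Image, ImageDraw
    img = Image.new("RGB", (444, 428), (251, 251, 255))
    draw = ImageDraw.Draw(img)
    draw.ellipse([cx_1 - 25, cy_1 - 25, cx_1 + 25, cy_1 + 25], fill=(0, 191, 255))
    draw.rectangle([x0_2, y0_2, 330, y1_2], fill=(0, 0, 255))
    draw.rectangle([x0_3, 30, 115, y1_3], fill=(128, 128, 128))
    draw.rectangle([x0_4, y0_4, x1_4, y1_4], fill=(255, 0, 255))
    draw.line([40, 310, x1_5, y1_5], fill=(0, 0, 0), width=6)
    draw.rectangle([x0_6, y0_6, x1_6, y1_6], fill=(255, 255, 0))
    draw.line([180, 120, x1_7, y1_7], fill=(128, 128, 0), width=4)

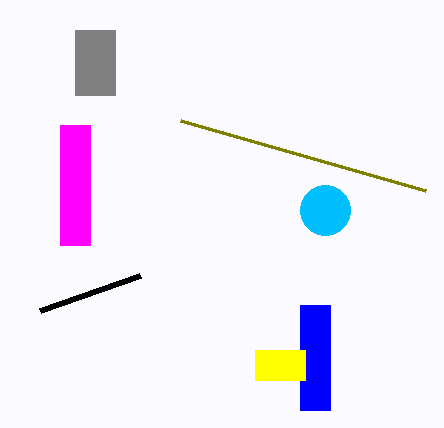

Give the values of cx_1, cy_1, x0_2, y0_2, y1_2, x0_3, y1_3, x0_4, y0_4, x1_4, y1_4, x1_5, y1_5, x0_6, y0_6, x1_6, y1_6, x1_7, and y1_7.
cx_1 = 325, cy_1 = 210, x0_2 = 300, y0_2 = 305, y1_2 = 410, x0_3 = 75, y1_3 = 95, x0_4 = 60, y0_4 = 125, x1_4 = 90, y1_4 = 245, x1_5 = 140, y1_5 = 275, x0_6 = 255, y0_6 = 350, x1_6 = 305, y1_6 = 380, x1_7 = 425, y1_7 = 190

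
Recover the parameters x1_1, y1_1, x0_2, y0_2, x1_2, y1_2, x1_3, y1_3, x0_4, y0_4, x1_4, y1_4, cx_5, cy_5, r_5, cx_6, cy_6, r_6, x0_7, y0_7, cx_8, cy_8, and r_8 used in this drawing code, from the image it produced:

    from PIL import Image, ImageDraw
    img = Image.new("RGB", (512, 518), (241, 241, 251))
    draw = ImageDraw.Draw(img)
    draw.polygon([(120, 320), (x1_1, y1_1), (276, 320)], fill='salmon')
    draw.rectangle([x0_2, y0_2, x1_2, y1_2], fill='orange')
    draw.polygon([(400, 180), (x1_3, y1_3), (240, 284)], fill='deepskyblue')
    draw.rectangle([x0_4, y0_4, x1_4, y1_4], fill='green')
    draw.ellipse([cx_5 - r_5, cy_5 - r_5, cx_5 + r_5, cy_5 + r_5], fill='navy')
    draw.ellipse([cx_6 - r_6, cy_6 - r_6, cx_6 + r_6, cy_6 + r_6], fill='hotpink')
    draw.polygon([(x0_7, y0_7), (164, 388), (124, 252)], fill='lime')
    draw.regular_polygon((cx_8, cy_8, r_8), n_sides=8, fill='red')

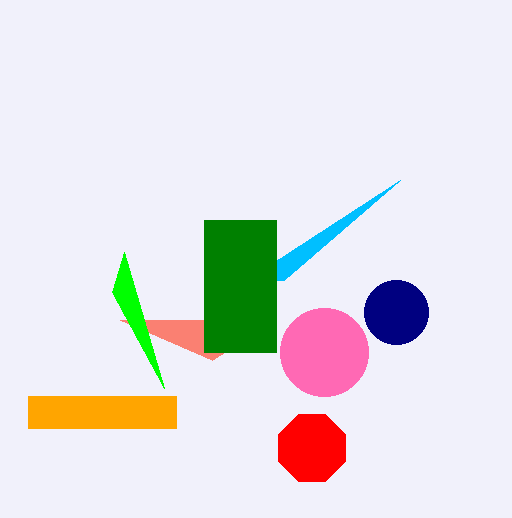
x1_1 = 212; y1_1 = 360; x0_2 = 28; y0_2 = 396; x1_2 = 176; y1_2 = 428; x1_3 = 284; y1_3 = 280; x0_4 = 204; y0_4 = 220; x1_4 = 276; y1_4 = 352; cx_5 = 396; cy_5 = 312; r_5 = 32; cx_6 = 324; cy_6 = 352; r_6 = 44; x0_7 = 112; y0_7 = 292; cx_8 = 312; cy_8 = 448; r_8 = 36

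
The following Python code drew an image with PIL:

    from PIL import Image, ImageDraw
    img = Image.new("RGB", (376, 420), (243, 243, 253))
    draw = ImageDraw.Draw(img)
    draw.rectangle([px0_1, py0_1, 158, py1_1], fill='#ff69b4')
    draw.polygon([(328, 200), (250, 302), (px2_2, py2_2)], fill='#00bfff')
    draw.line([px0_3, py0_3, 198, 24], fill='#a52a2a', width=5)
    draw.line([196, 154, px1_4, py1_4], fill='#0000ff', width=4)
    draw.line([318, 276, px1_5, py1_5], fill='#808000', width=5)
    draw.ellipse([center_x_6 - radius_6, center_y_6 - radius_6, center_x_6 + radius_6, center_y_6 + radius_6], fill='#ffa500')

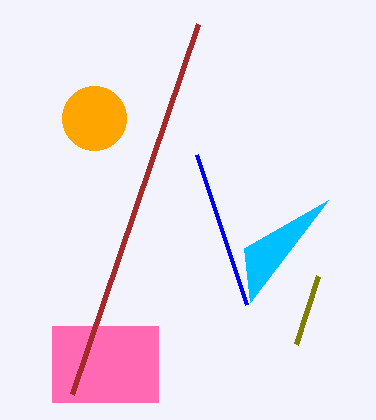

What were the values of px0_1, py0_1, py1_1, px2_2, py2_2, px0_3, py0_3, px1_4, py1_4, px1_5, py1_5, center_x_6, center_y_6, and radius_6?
px0_1 = 52, py0_1 = 326, py1_1 = 402, px2_2 = 244, py2_2 = 248, px0_3 = 72, py0_3 = 394, px1_4 = 246, py1_4 = 304, px1_5 = 296, py1_5 = 344, center_x_6 = 94, center_y_6 = 118, radius_6 = 32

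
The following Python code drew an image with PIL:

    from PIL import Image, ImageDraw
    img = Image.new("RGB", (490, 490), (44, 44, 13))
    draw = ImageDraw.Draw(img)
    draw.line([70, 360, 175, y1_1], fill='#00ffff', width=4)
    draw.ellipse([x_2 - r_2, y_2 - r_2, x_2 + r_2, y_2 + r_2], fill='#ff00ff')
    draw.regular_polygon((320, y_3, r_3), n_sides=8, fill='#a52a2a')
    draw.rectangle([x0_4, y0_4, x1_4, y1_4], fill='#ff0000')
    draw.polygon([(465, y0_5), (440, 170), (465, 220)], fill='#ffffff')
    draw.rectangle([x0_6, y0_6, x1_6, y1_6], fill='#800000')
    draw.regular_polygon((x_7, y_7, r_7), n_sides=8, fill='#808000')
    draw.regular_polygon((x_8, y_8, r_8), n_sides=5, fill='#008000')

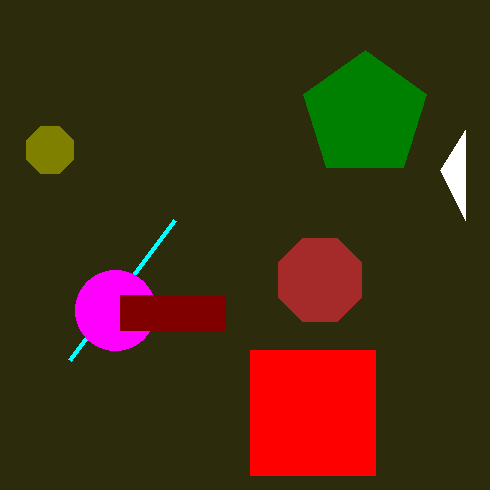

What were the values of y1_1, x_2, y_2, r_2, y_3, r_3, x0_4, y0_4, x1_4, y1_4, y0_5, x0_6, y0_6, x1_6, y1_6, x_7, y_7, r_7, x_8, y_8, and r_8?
y1_1 = 220, x_2 = 115, y_2 = 310, r_2 = 40, y_3 = 280, r_3 = 45, x0_4 = 250, y0_4 = 350, x1_4 = 375, y1_4 = 475, y0_5 = 130, x0_6 = 120, y0_6 = 295, x1_6 = 225, y1_6 = 330, x_7 = 50, y_7 = 150, r_7 = 25, x_8 = 365, y_8 = 115, r_8 = 65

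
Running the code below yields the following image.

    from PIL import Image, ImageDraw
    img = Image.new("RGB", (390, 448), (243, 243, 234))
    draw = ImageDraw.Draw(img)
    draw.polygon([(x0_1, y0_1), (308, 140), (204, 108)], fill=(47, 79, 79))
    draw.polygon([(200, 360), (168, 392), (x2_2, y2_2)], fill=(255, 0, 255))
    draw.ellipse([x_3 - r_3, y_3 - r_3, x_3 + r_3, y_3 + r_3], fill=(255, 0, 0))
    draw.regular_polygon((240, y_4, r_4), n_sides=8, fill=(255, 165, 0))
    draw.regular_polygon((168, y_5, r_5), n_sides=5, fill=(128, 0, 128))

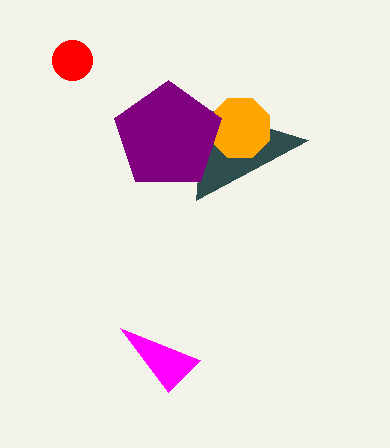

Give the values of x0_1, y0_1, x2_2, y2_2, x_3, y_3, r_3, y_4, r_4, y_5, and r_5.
x0_1 = 196, y0_1 = 200, x2_2 = 120, y2_2 = 328, x_3 = 72, y_3 = 60, r_3 = 20, y_4 = 128, r_4 = 32, y_5 = 136, r_5 = 56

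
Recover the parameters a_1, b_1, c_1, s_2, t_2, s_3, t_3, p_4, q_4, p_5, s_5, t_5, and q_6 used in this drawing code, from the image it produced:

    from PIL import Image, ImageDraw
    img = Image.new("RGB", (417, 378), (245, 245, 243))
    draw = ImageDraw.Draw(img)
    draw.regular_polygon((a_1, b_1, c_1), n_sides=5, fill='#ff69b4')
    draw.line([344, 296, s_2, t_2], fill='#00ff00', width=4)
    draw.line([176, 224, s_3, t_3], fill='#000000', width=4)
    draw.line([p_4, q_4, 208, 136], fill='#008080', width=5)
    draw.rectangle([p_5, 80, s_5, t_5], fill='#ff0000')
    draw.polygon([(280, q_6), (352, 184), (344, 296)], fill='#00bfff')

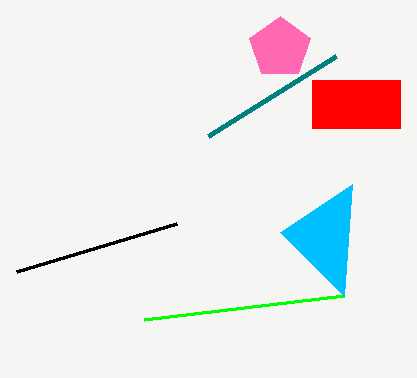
a_1 = 280; b_1 = 48; c_1 = 32; s_2 = 144; t_2 = 320; s_3 = 16; t_3 = 272; p_4 = 336; q_4 = 56; p_5 = 312; s_5 = 400; t_5 = 128; q_6 = 232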